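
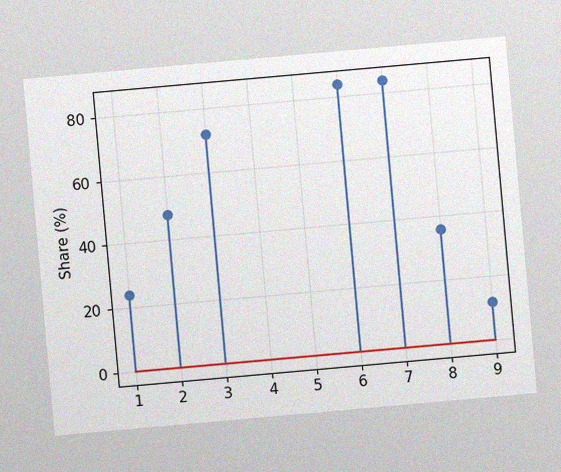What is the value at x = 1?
The chart is tilted about 5° counter-clockwise, with some photo noise. The stem at x=1 reaches 24%.

24%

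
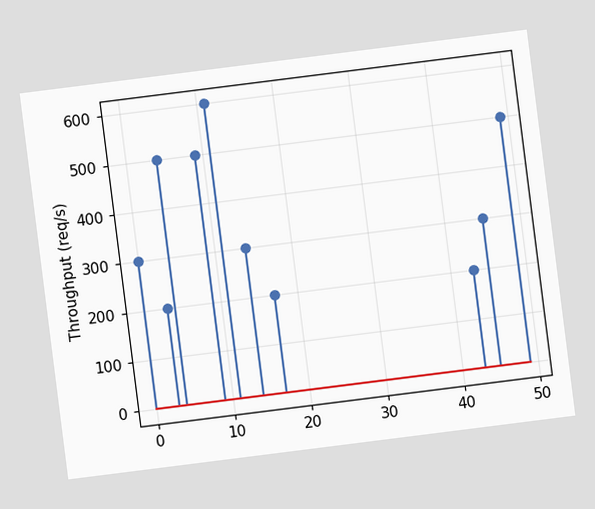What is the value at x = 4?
The chart is tilted about 7° counter-clockwise. The stem at x=4 reaches 500req/s.

500req/s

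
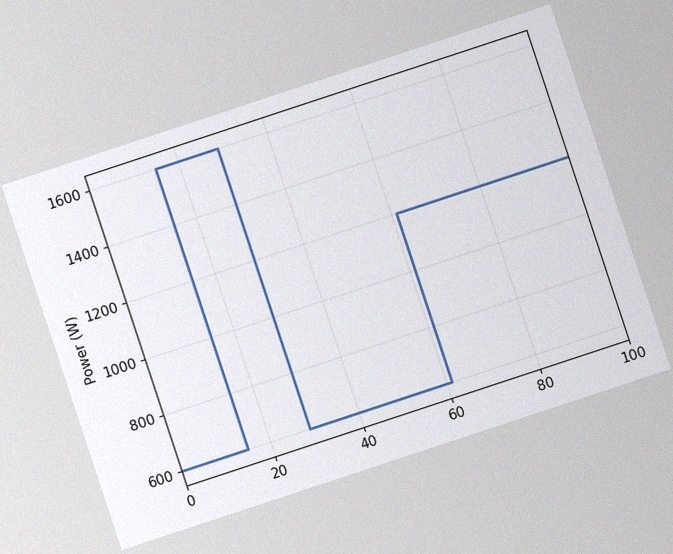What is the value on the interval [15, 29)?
The chart is tilted about 18° counter-clockwise, with some photo noise. On [15, 29) the step sits at 1600W.

1600W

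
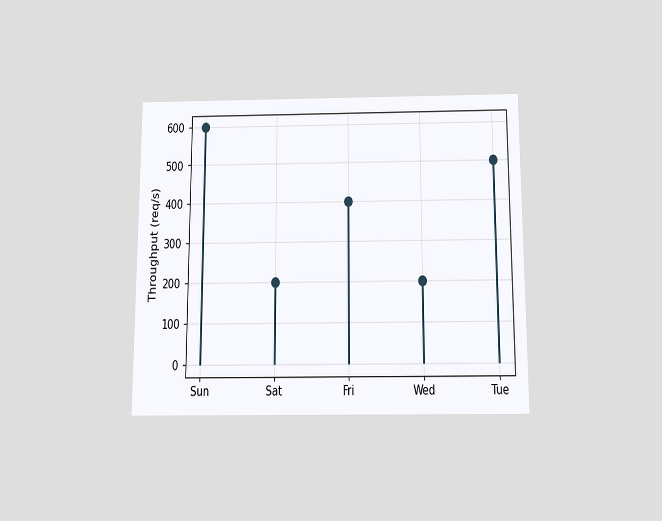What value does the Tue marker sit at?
500req/s

The chart is viewed slightly from below. The Tue marker sits at 500req/s.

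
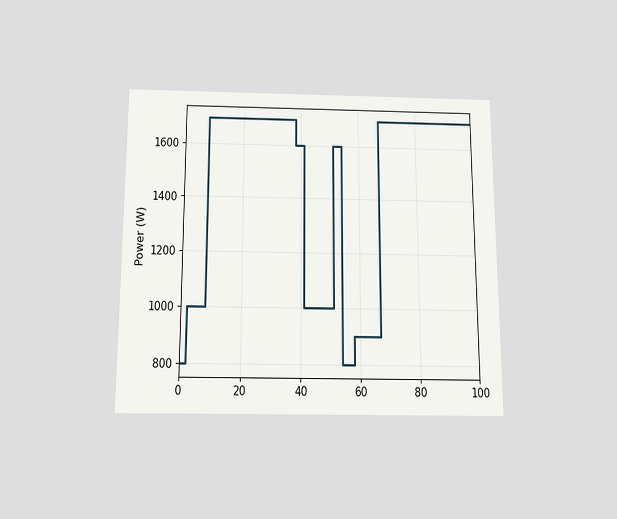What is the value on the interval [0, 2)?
800W

The chart is viewed slightly from below. On [0, 2) the step sits at 800W.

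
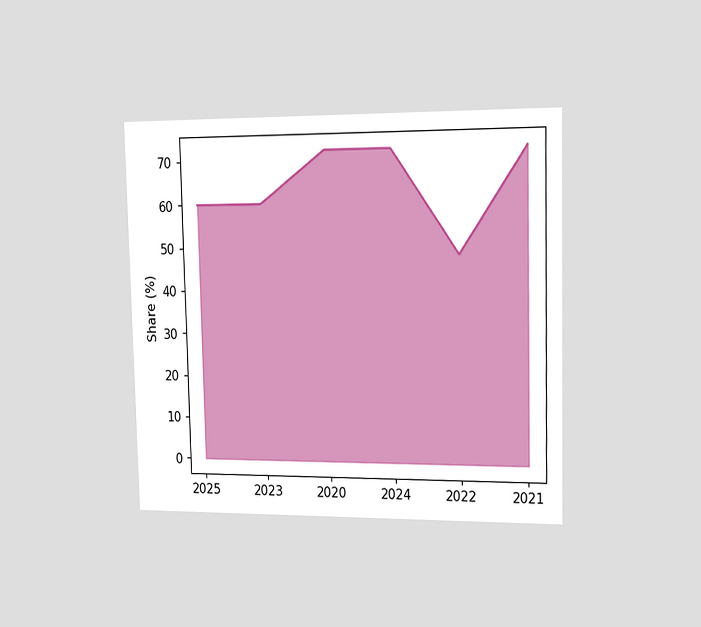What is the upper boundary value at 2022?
48%

The chart is viewed slightly from the right. At 2022 the upper boundary is at 48%.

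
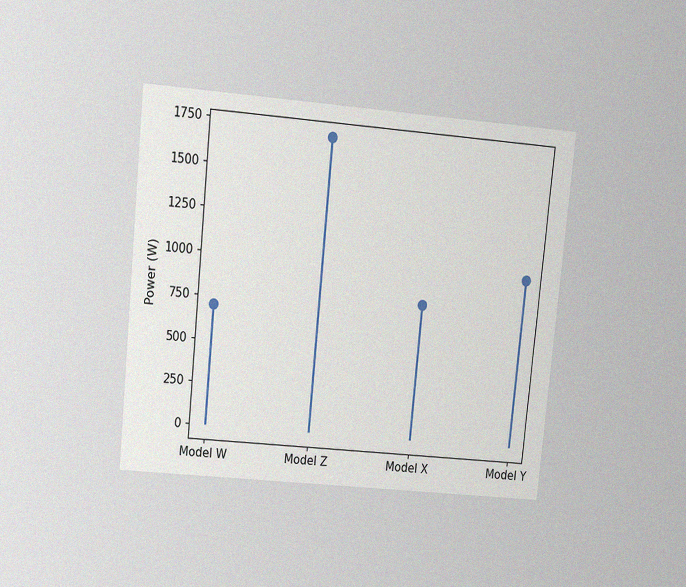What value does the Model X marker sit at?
800W

The chart is tilted about 6° clockwise and viewed slightly from above, with some photo noise. The Model X marker sits at 800W.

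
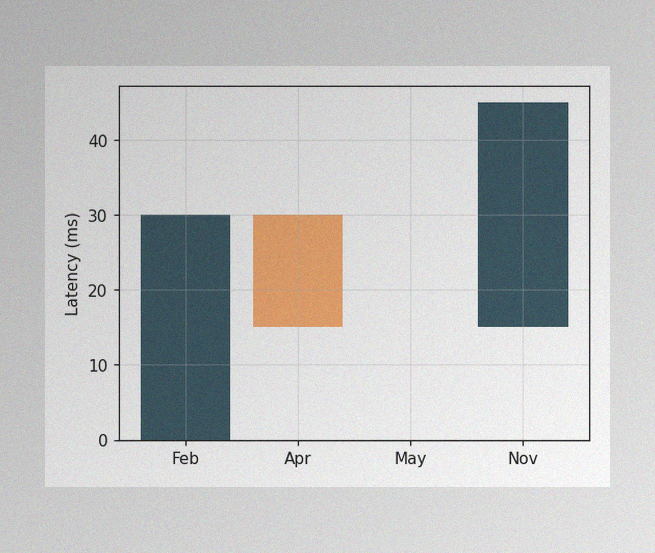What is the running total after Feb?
30ms

The image has some photo noise and uneven lighting. After Feb the running total reaches 30ms.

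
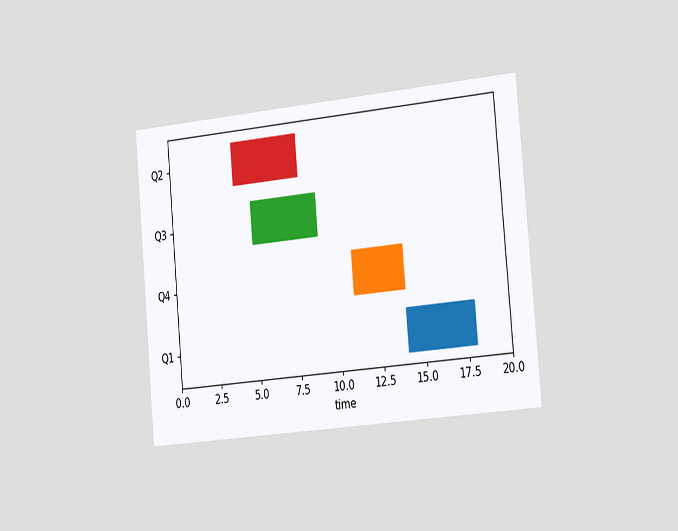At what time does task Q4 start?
11

The chart is tilted about 5° counter-clockwise and viewed slightly from the right. The Q4 bar begins at t=11.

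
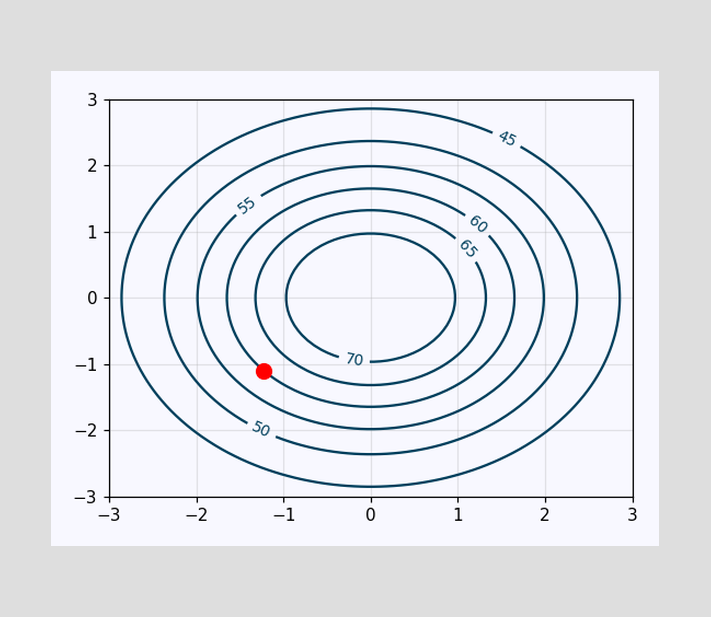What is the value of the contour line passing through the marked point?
The marked point sits on the contour labelled 60.

60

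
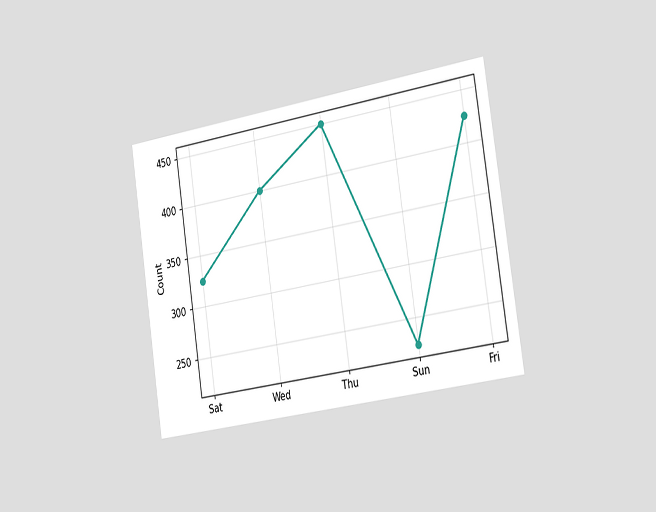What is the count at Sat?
The chart is tilted about 9° counter-clockwise and viewed slightly from the right. At Sat, the line is at 325.

325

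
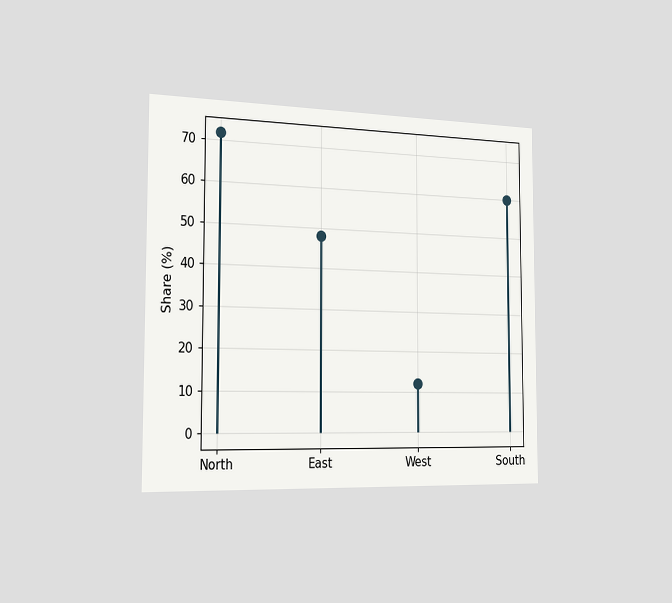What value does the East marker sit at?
48%

The chart is viewed slightly from the left. The East marker sits at 48%.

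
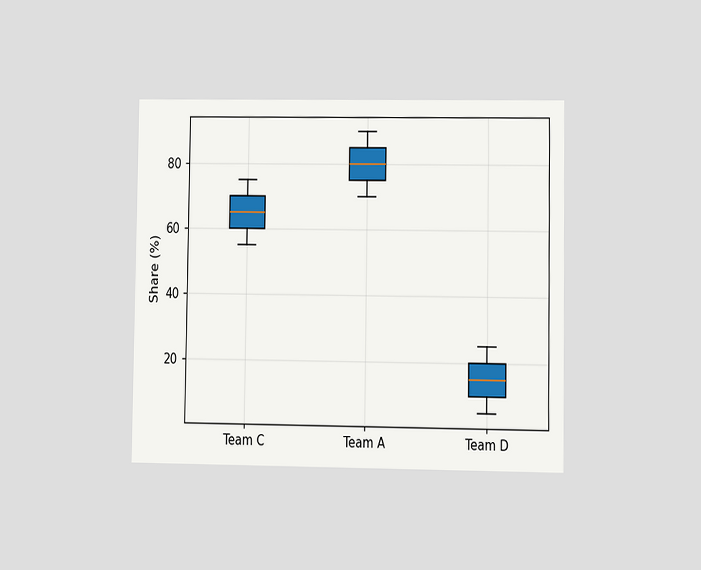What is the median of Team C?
The chart is viewed at a slight angle. The median line in the Team C box sits at 65%.

65%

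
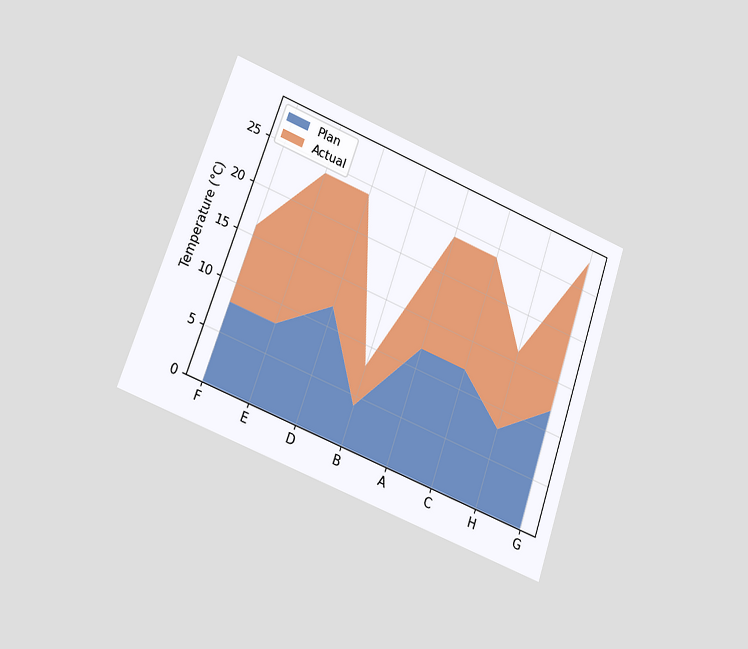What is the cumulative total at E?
The chart is tilted about 19° clockwise and viewed at a slight angle. The stacked total at E reaches 24°C.

24°C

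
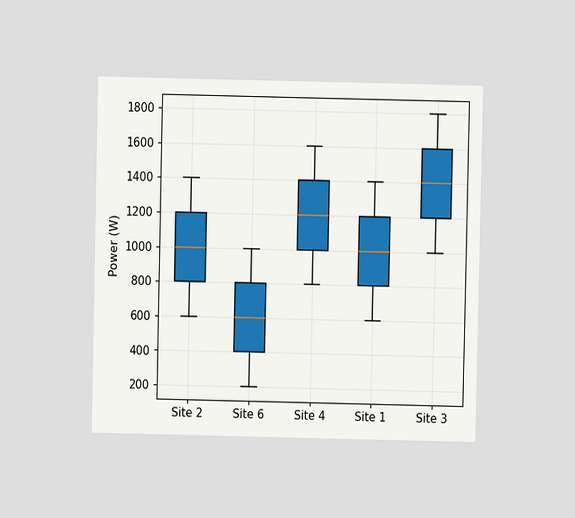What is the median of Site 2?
The chart is viewed at a slight angle. The median line in the Site 2 box sits at 1000W.

1000W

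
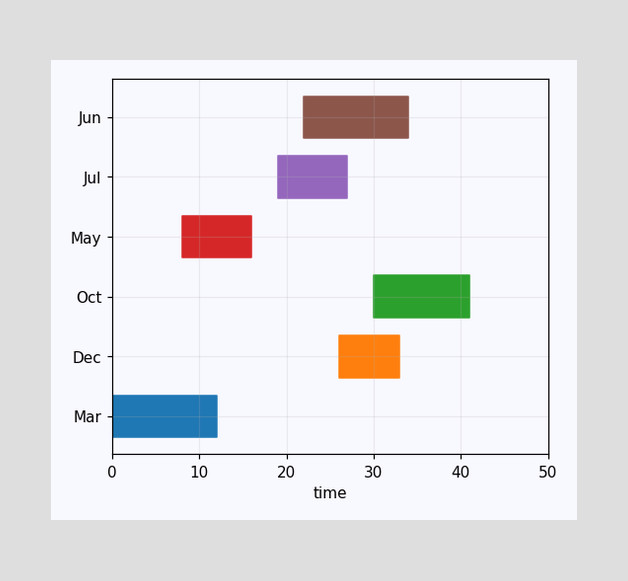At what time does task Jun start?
22

The Jun bar begins at t=22.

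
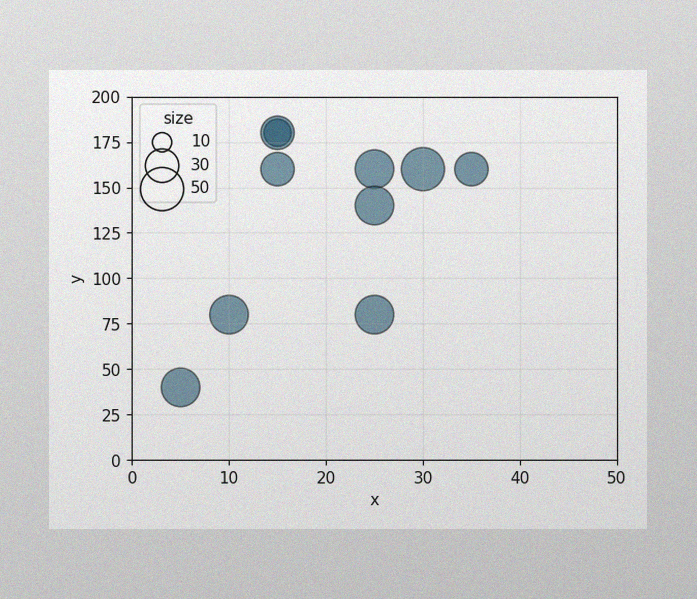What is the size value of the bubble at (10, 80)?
The image has some photo noise and uneven lighting. Matching the bubble at (10, 80) against the size legend gives 40.

40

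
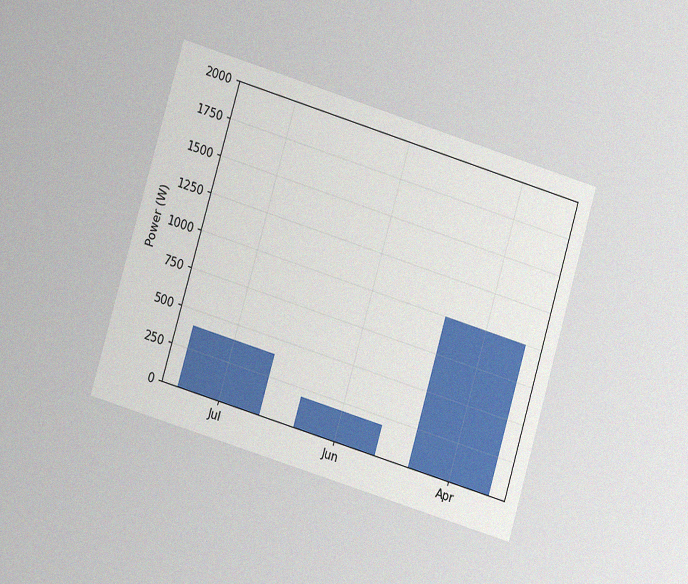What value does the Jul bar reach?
The chart is tilted about 17° clockwise and viewed at a slight angle, with some photo noise. Reading along the chart's y-axis, the Jul bar reaches 400W.

400W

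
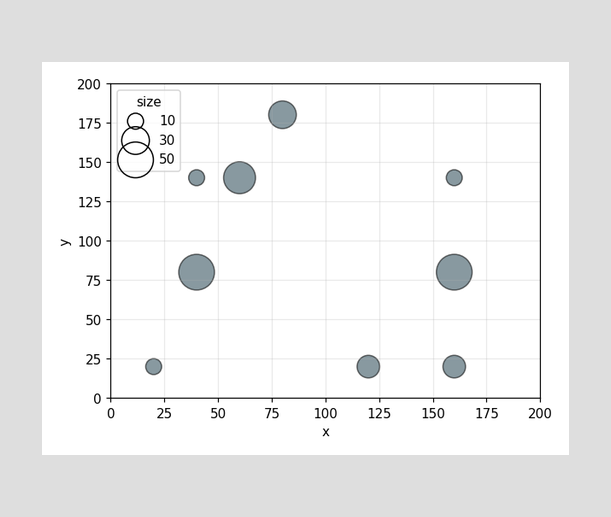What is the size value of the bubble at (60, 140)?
40

Matching the bubble at (60, 140) against the size legend gives 40.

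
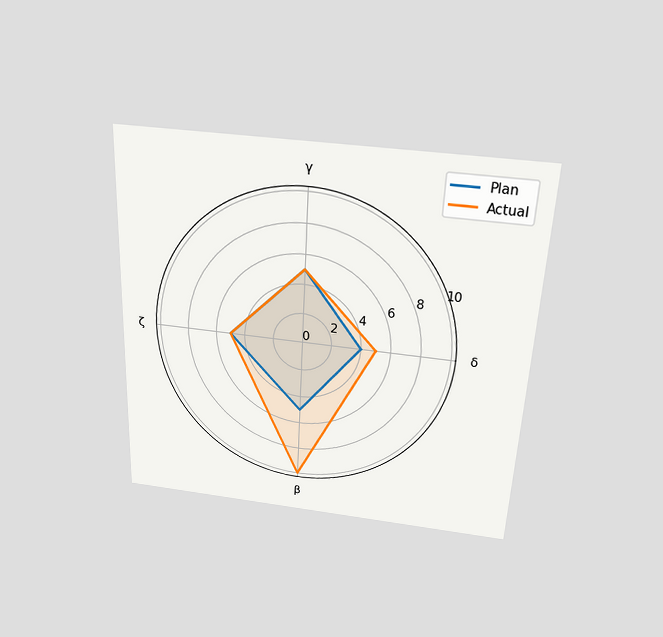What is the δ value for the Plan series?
4

The chart is tilted about 3° clockwise and viewed slightly from above. On the δ axis, Plan reaches 4.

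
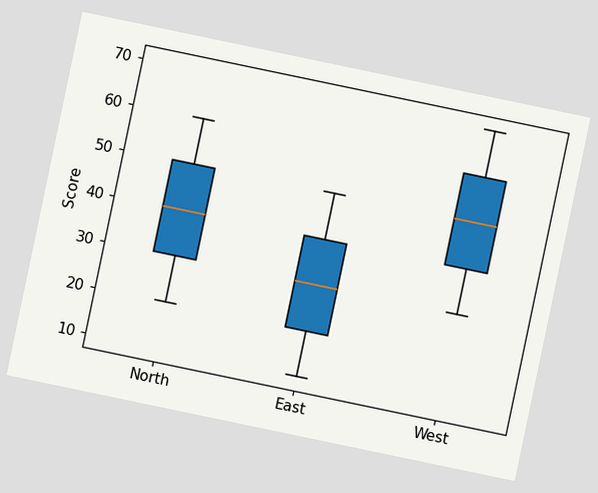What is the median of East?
30

The chart is tilted about 12° clockwise. The median line in the East box sits at 30.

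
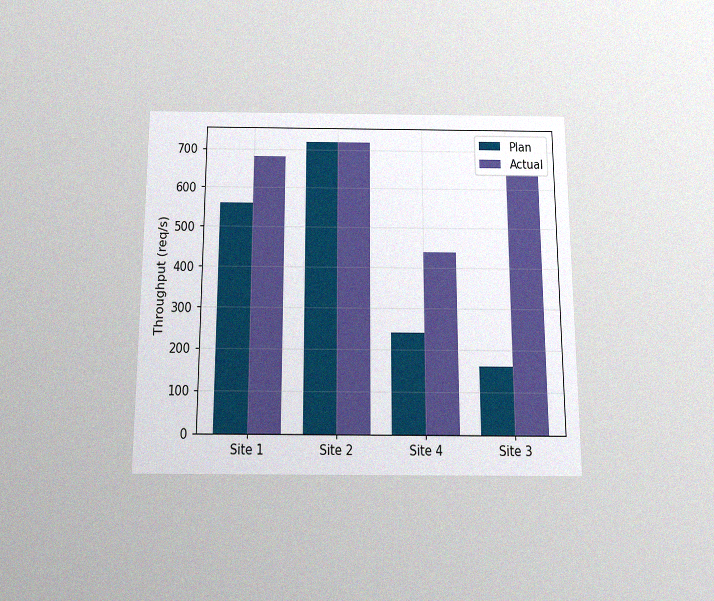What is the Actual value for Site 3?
The chart is viewed slightly from below, with some photo noise. The Actual bar at Site 3 reaches 640req/s on the y-axis.

640req/s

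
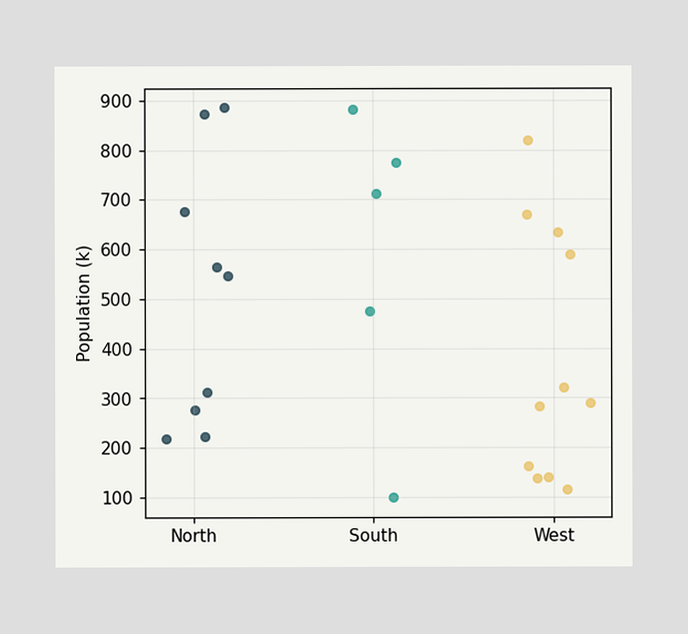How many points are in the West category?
Counting the markers in the West column gives 11.

11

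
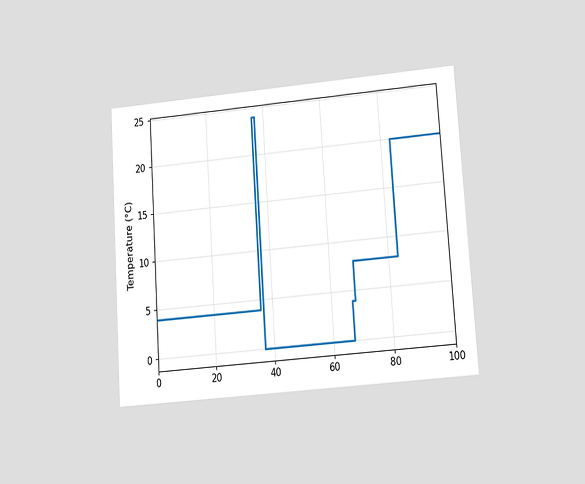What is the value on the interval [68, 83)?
The chart is tilted about 4° counter-clockwise and viewed at a slight angle. On [68, 83) the step sits at 8°C.

8°C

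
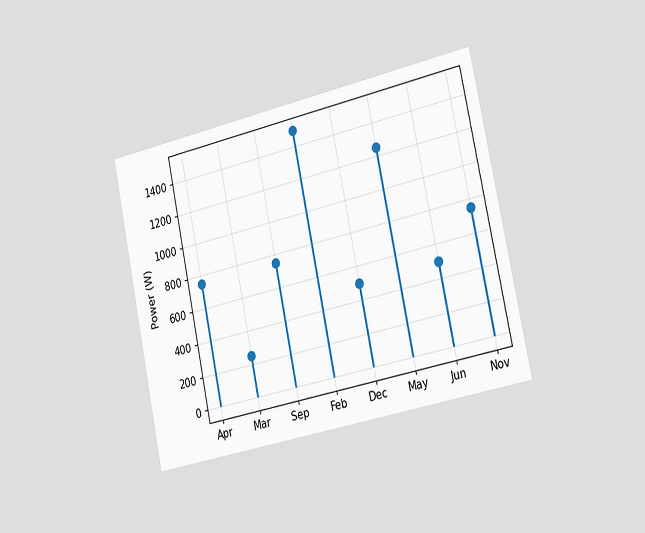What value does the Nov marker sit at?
750W

The chart is tilted about 12° counter-clockwise and viewed slightly from the right. The Nov marker sits at 750W.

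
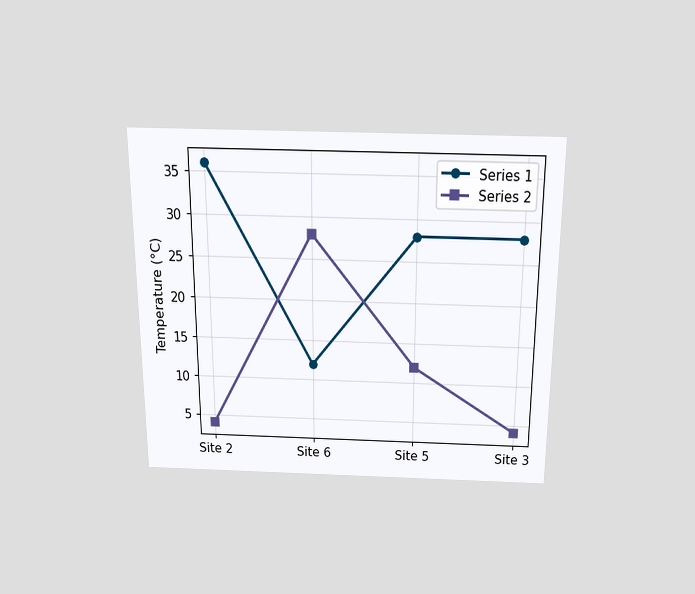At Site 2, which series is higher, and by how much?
Series 1, by 32°C

The chart is viewed slightly from above. At Site 2, Series 1 sits above the other line by 32°C.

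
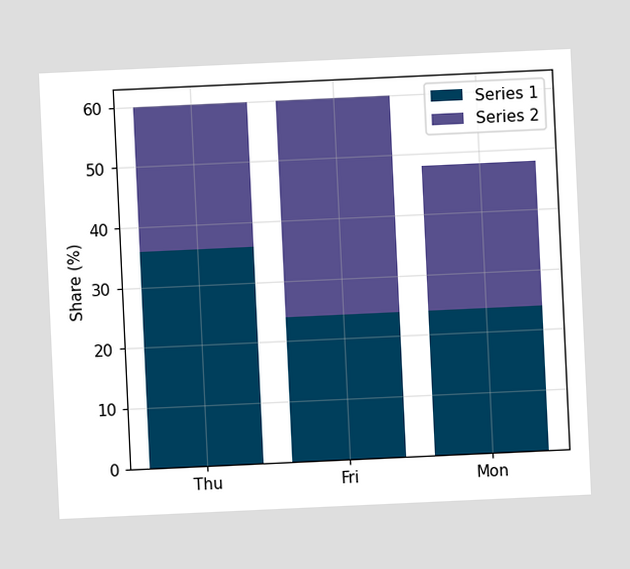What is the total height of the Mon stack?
48%

The chart is tilted about 3° counter-clockwise. The Mon stack's top reaches 48% on the y-axis.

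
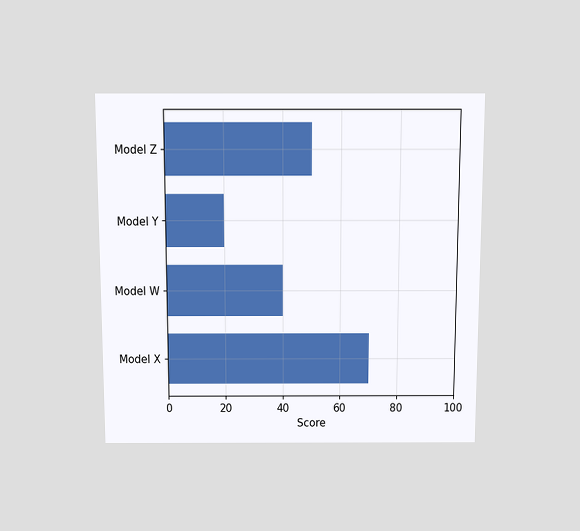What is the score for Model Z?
50

The chart is viewed slightly from above. Reading along the chart's x-axis, the Model Z bar reaches 50.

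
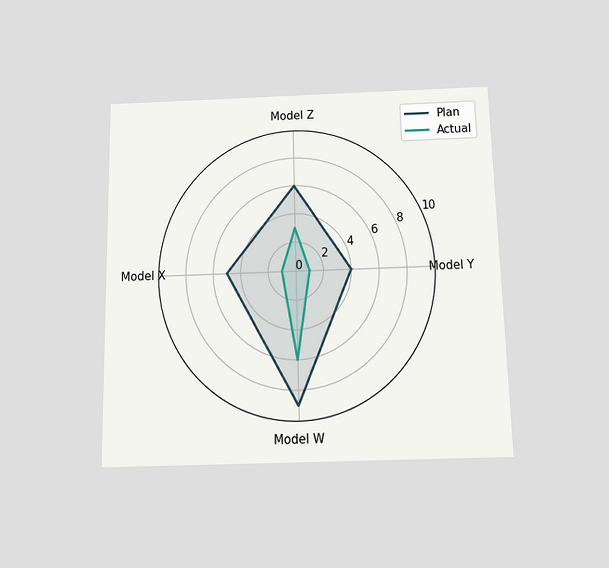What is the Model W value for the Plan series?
9

The chart is viewed slightly from below. On the Model W axis, Plan reaches 9.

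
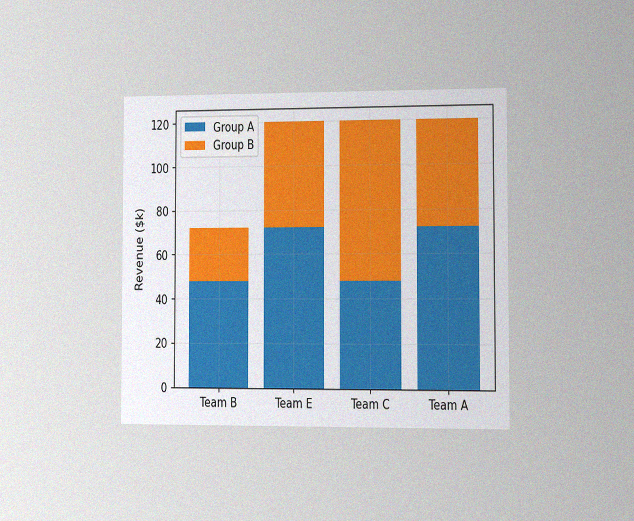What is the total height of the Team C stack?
$120k

The chart is viewed slightly from the right, with some photo noise. The Team C stack's top reaches $120k on the y-axis.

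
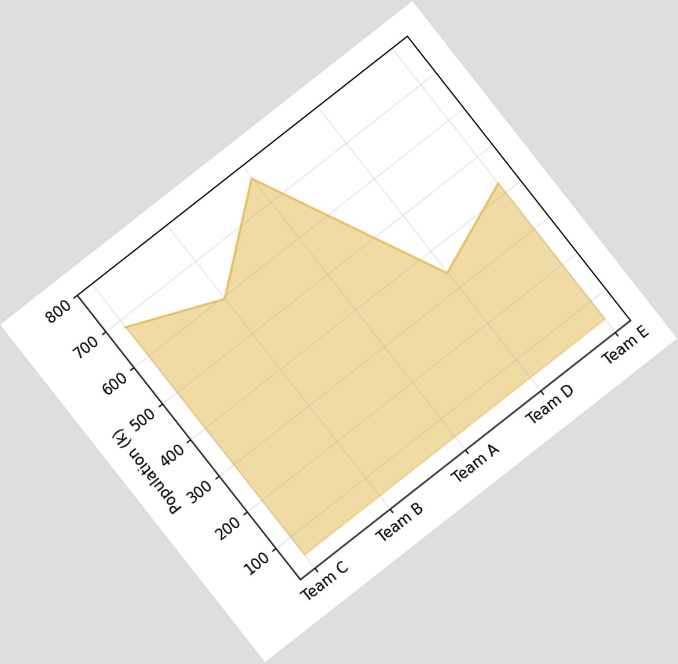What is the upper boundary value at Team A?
The chart is tilted about 38° counter-clockwise. At Team A the upper boundary is at 765k.

765k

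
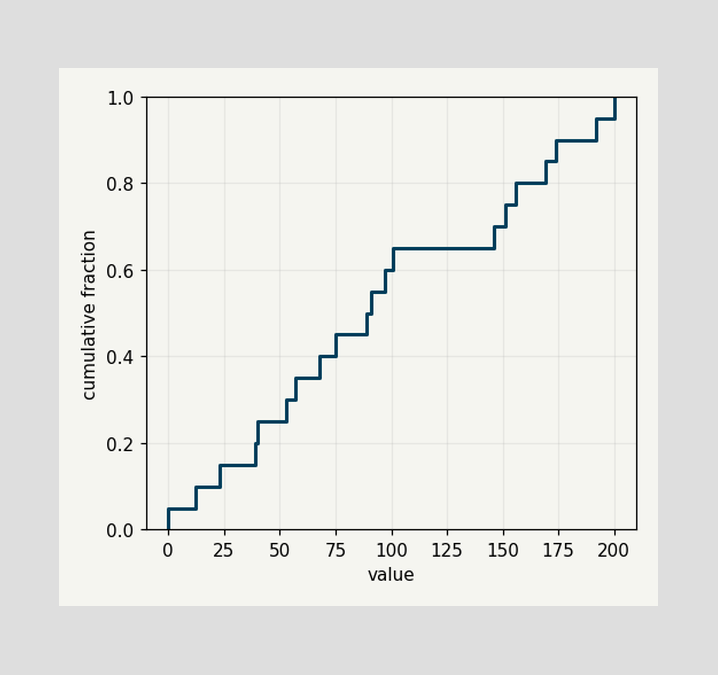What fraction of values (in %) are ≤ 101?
At x=101 the ECDF step is at 65%.

65%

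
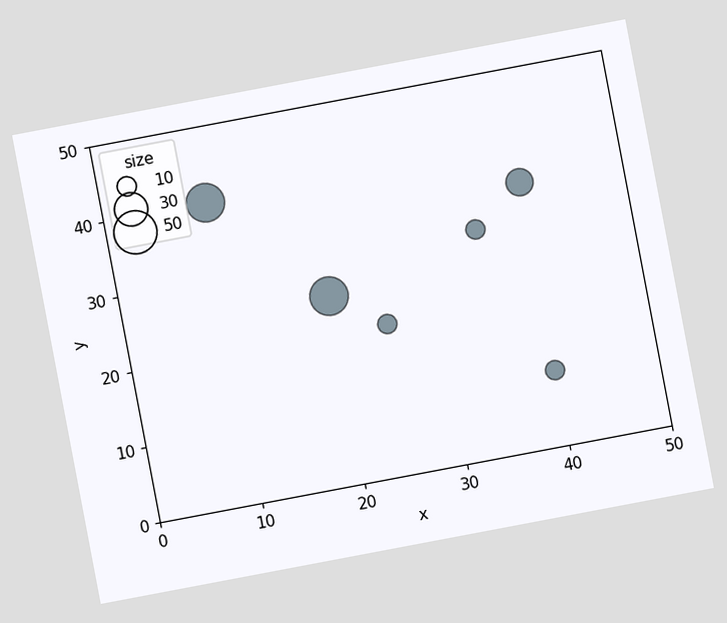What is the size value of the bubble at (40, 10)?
10

The chart is tilted about 11° counter-clockwise. Matching the bubble at (40, 10) against the size legend gives 10.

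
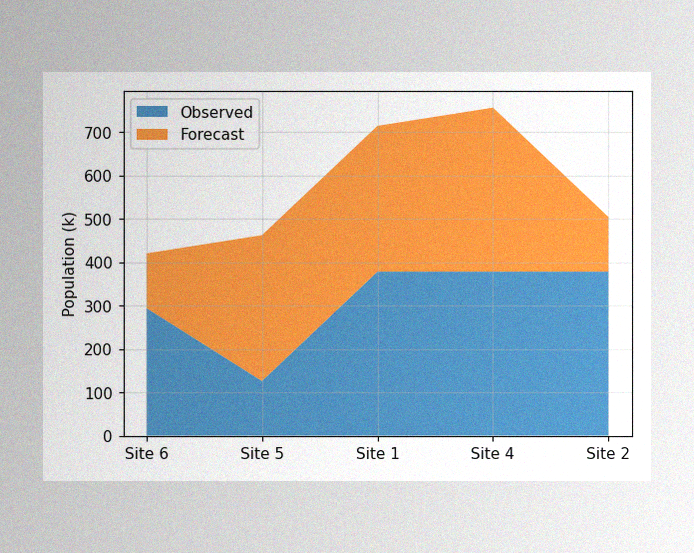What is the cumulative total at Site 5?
The image has some photo noise and uneven lighting. The stacked total at Site 5 reaches 462k.

462k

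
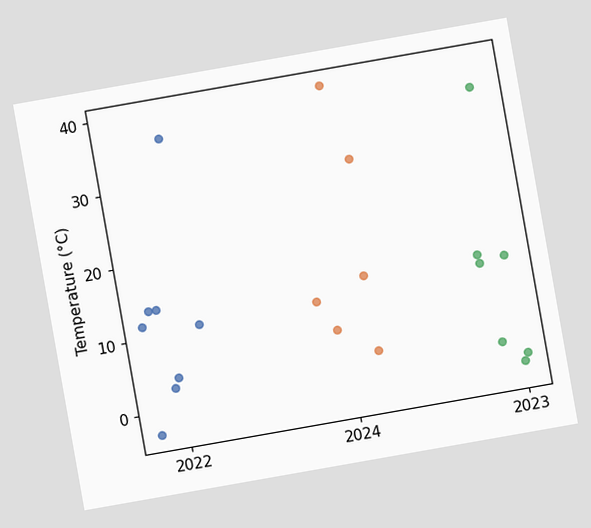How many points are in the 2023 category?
The chart is tilted about 10° counter-clockwise. Counting the markers in the 2023 column gives 7.

7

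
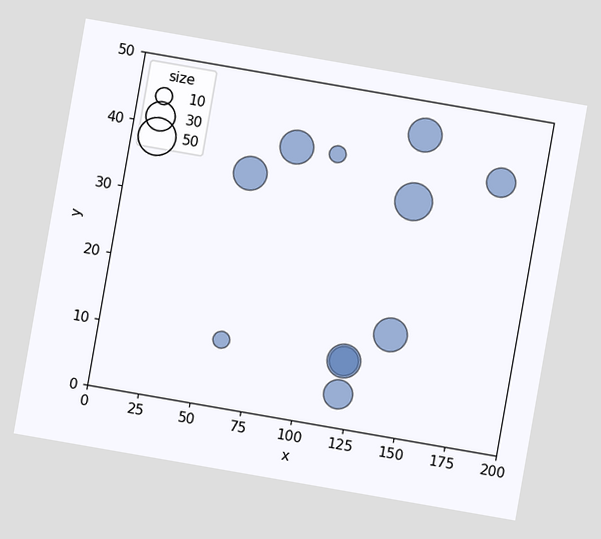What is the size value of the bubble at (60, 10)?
The chart is tilted about 10° clockwise. Matching the bubble at (60, 10) against the size legend gives 10.

10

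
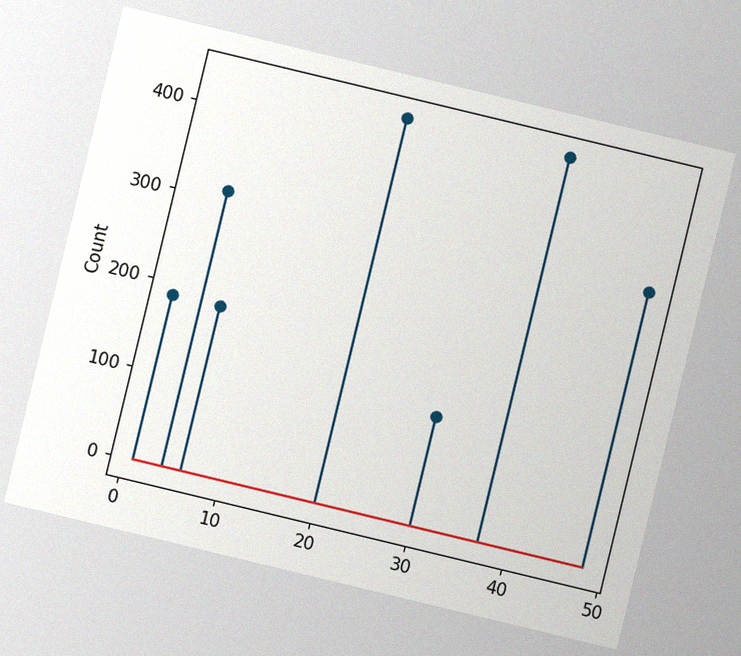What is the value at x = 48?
310

The chart is tilted about 14° clockwise, with some photo noise. The stem at x=48 reaches 310.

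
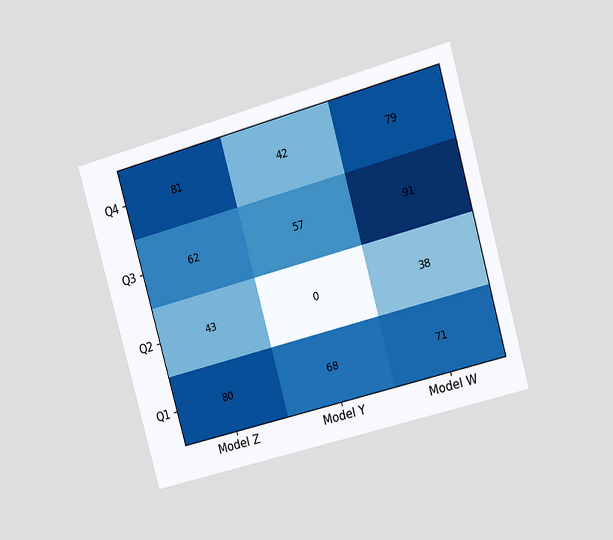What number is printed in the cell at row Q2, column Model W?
38

The chart is tilted about 15° counter-clockwise and viewed at a slight angle. The (Q2, Model W) cell reads 38.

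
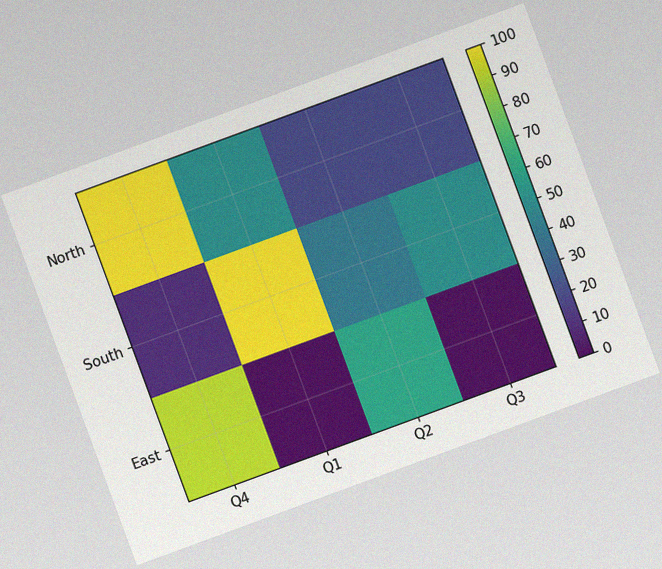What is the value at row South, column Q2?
The chart is tilted about 20° counter-clockwise, with some photo noise. Matching cell (South, Q2) against the colorbar gives 40.

40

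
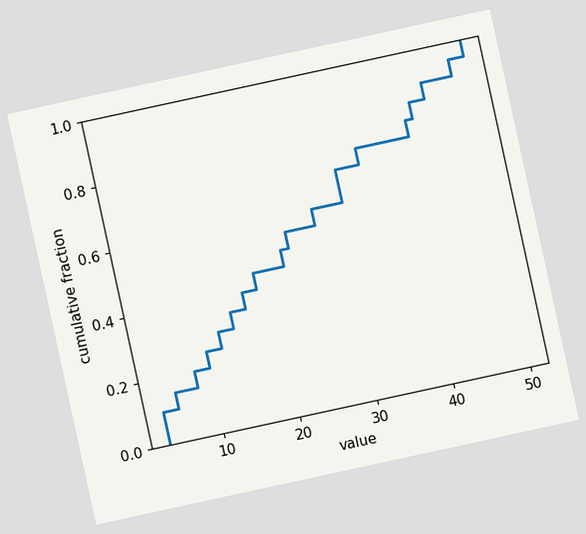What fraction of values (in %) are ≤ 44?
The chart is tilted about 12° counter-clockwise. At x=44 the ECDF step is at 90%.

90%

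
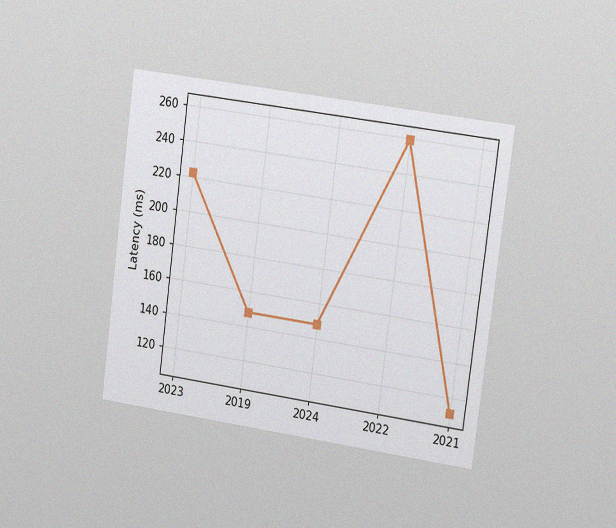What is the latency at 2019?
148ms

The chart is tilted about 7° clockwise and viewed slightly from the right, with some photo noise. At 2019, the line is at 148ms.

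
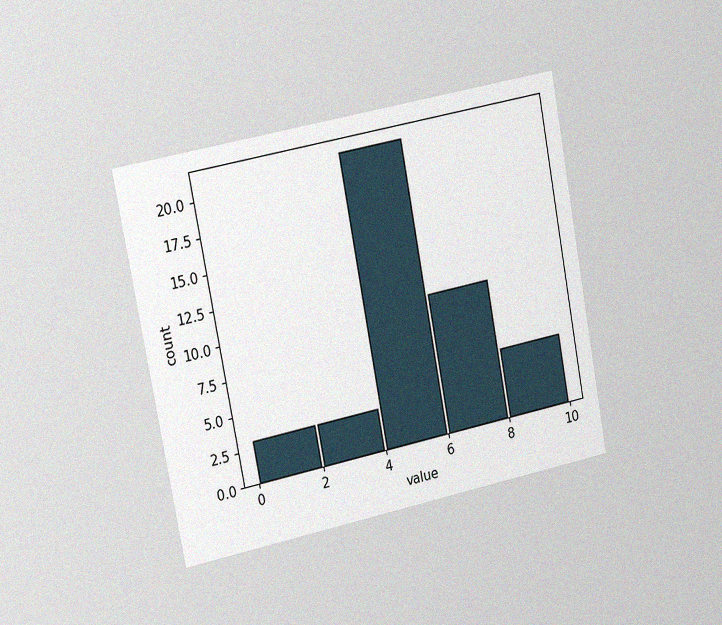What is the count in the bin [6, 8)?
The chart is tilted about 11° counter-clockwise and viewed slightly from the left, with some photo noise. The [6, 8) bin has height 10.

10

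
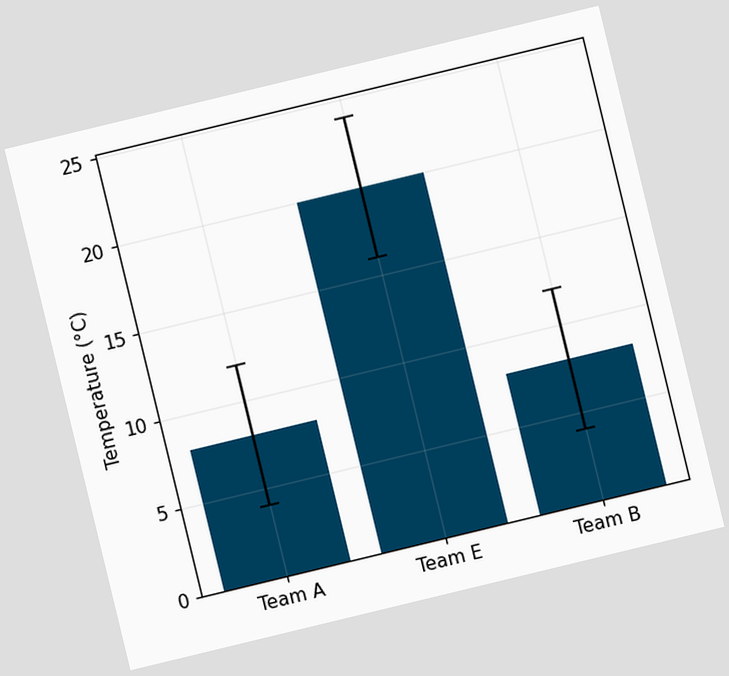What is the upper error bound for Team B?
The chart is tilted about 14° counter-clockwise. The Team B bar's upper whisker reaches 12°C.

12°C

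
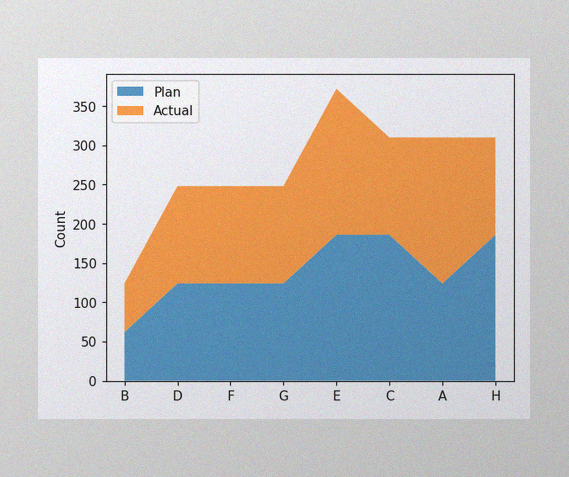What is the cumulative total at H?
The image has some photo noise and uneven lighting. The stacked total at H reaches 310.

310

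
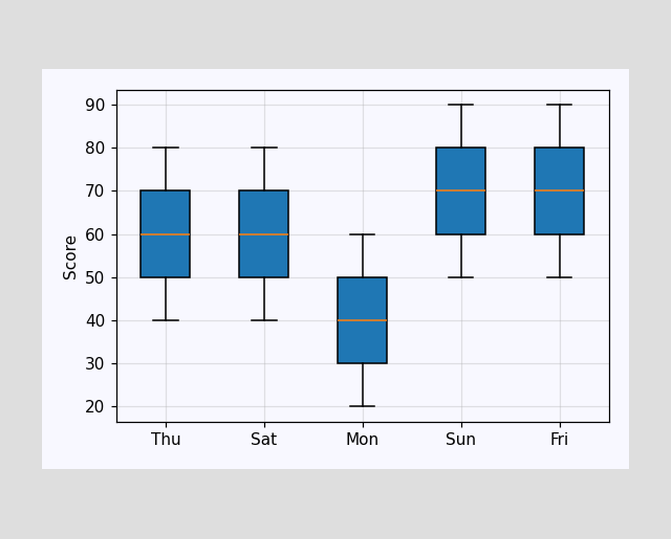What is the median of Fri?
The median line in the Fri box sits at 70.

70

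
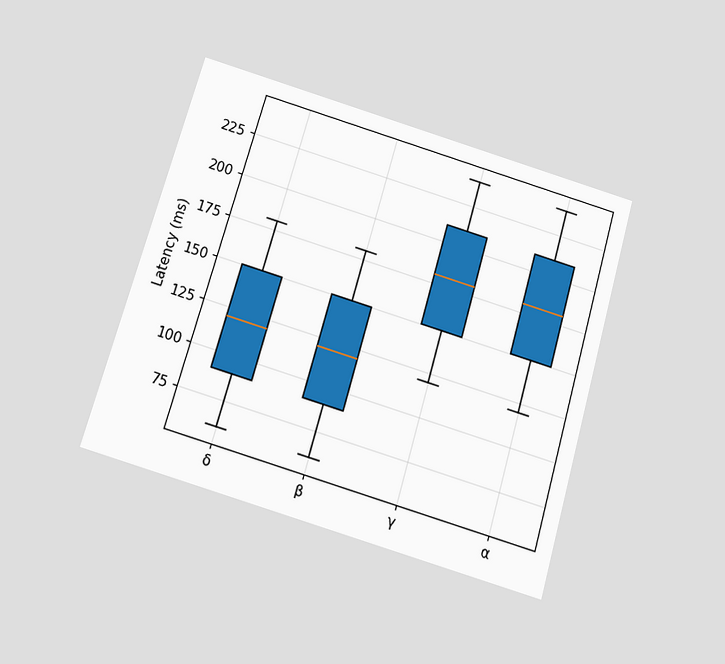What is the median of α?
The chart is tilted about 16° clockwise and viewed slightly from below. The median line in the α box sits at 180ms.

180ms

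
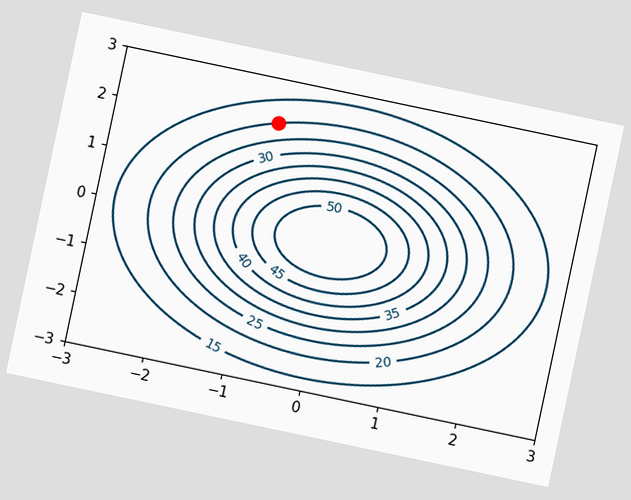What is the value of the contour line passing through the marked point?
The chart is tilted about 12° clockwise. The marked point sits on the contour labelled 20.

20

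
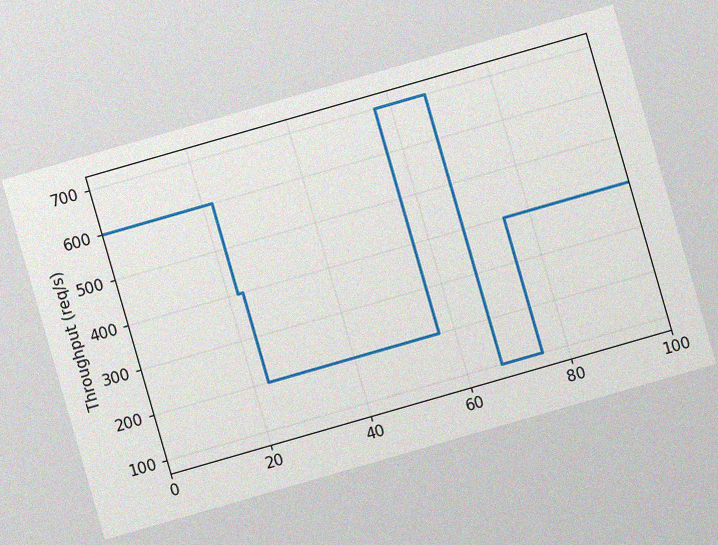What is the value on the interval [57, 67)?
700req/s

The chart is tilted about 16° counter-clockwise, with some photo noise. On [57, 67) the step sits at 700req/s.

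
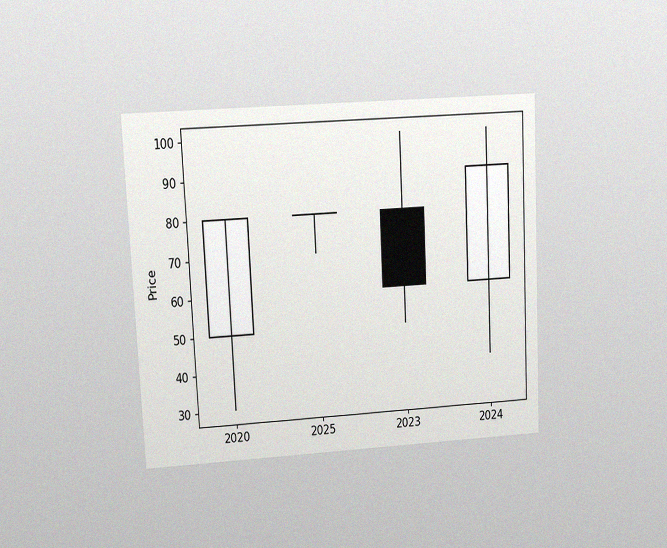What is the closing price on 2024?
90

The chart is tilted about 3° counter-clockwise and viewed at a slight angle, with some photo noise. The 2024 candle closes at 90.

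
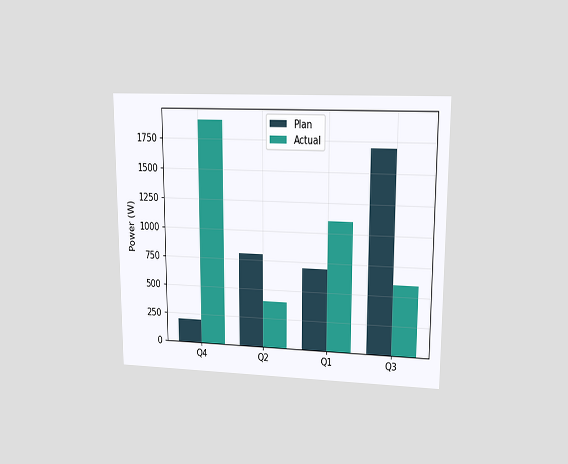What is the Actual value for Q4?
1900W

The chart is viewed at a slight angle. The Actual bar at Q4 reaches 1900W on the y-axis.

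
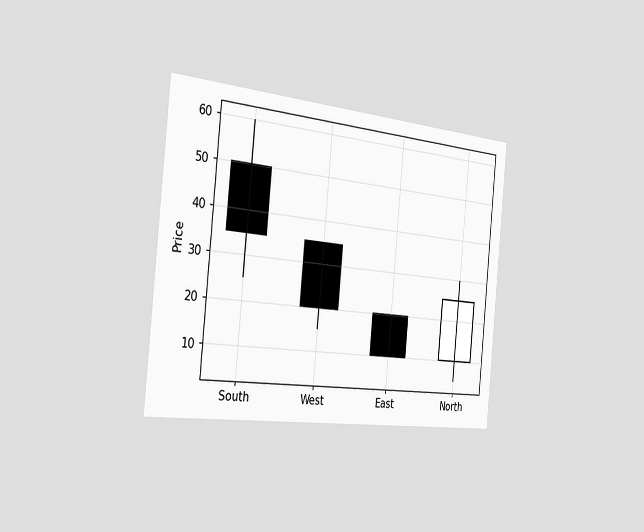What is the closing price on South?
The chart is tilted about 6° clockwise and viewed slightly from the left. The South candle closes at 35.

35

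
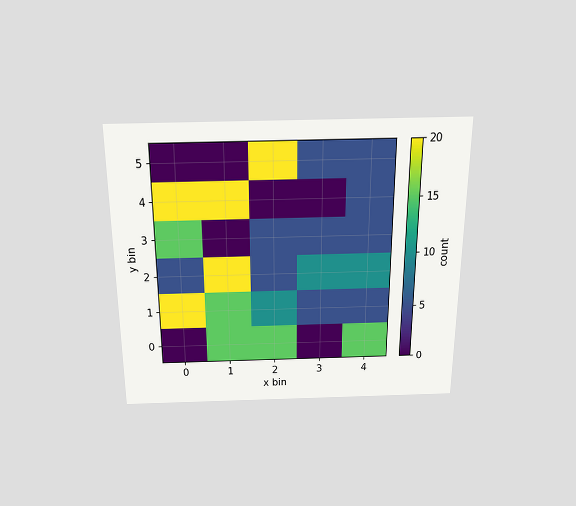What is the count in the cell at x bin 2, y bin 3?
5

The chart is viewed slightly from above. Matching the cell (2, 3) against the colorbar gives 5.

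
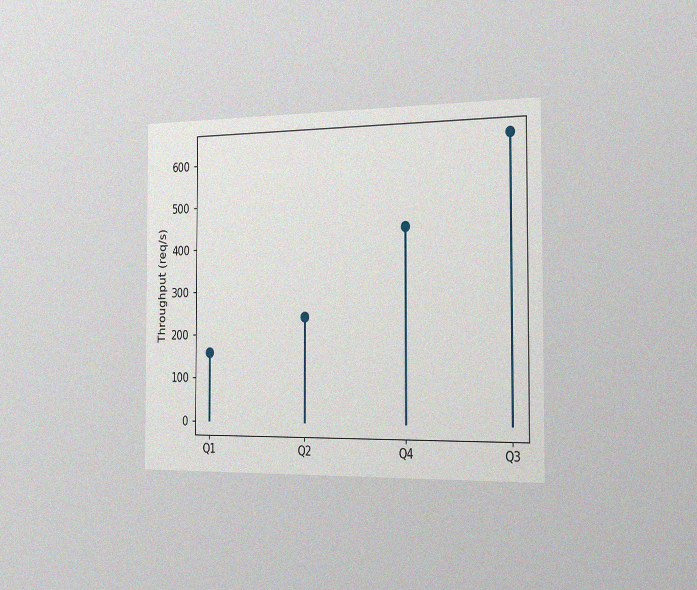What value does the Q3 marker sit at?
The chart is viewed slightly from the right, with some photo noise. The Q3 marker sits at 640req/s.

640req/s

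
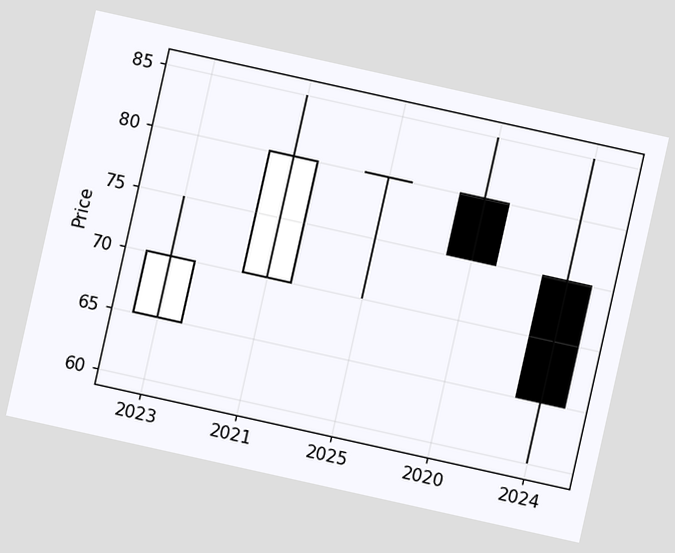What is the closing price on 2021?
80

The chart is tilted about 13° clockwise. The 2021 candle closes at 80.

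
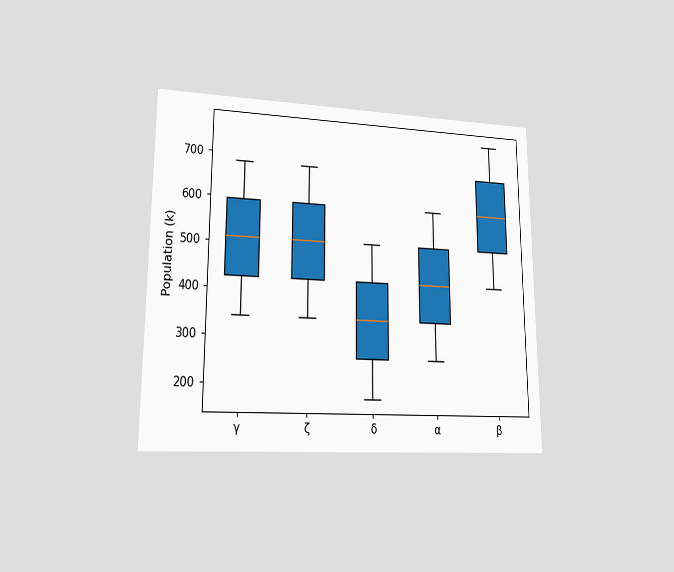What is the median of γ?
The chart is viewed at a slight angle. The median line in the γ box sits at 510k.

510k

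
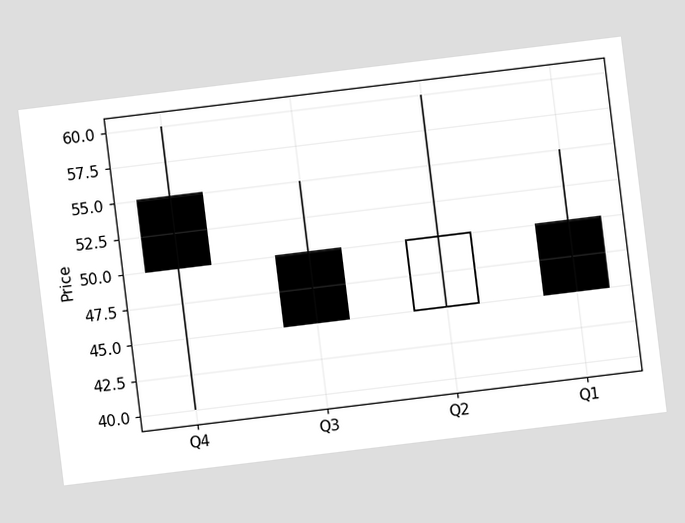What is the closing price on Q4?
50

The chart is tilted about 7° counter-clockwise. The Q4 candle closes at 50.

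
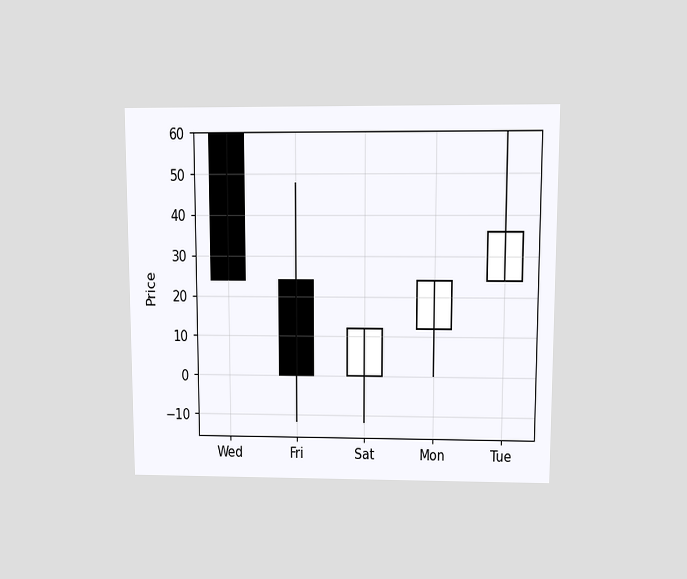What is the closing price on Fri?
0

The chart is viewed at a slight angle. The Fri candle closes at 0.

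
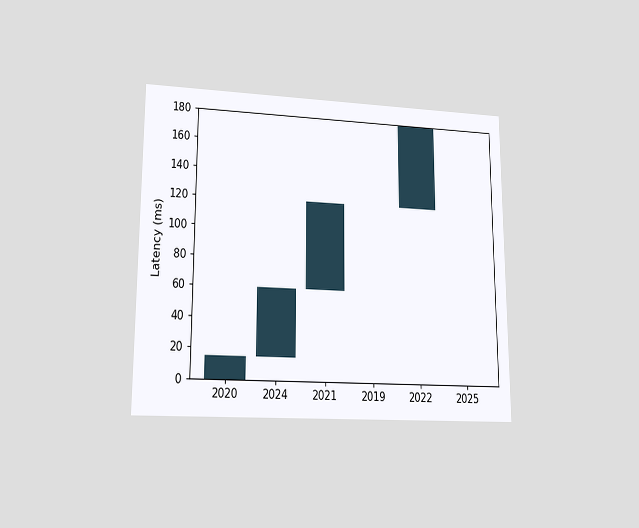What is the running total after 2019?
120ms

The chart is viewed at a slight angle. After 2019 the running total reaches 120ms.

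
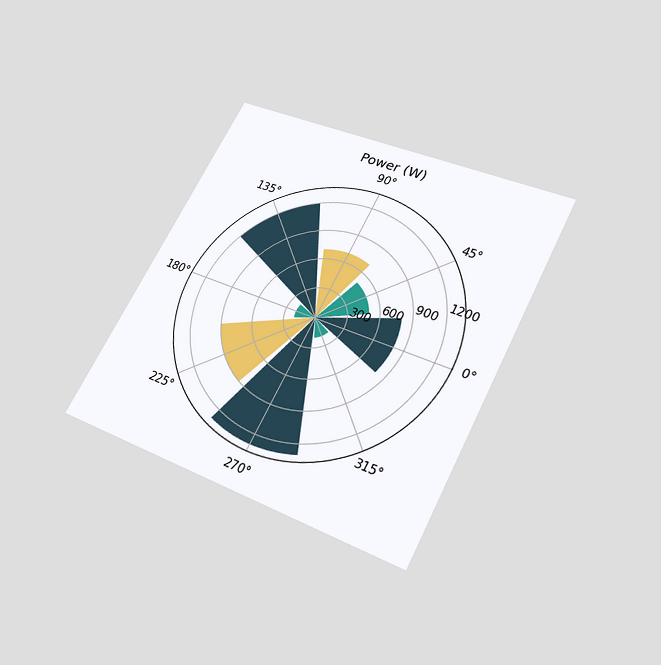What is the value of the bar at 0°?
800W

The chart is tilted about 27° clockwise and viewed slightly from below. The bar at 0° reaches 800W on the radial axis.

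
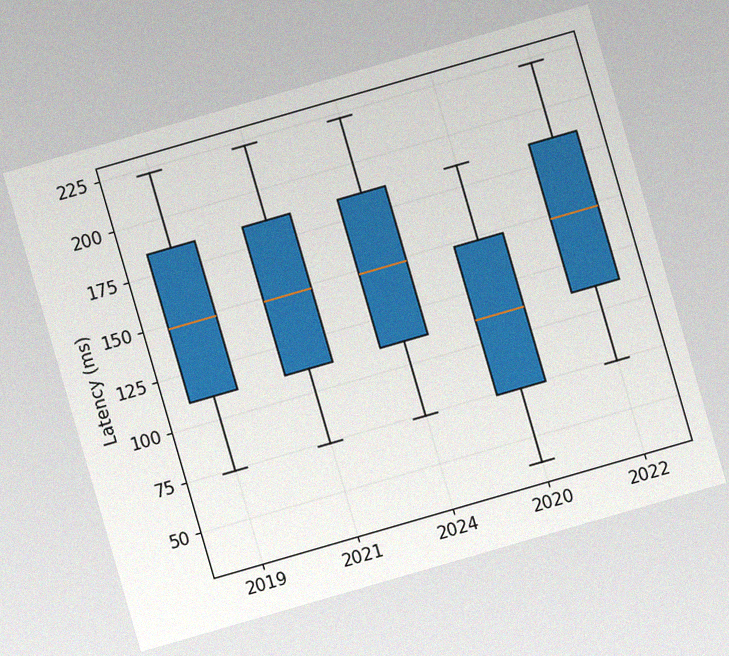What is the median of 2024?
The chart is tilted about 16° counter-clockwise, with some photo noise. The median line in the 2024 box sits at 148ms.

148ms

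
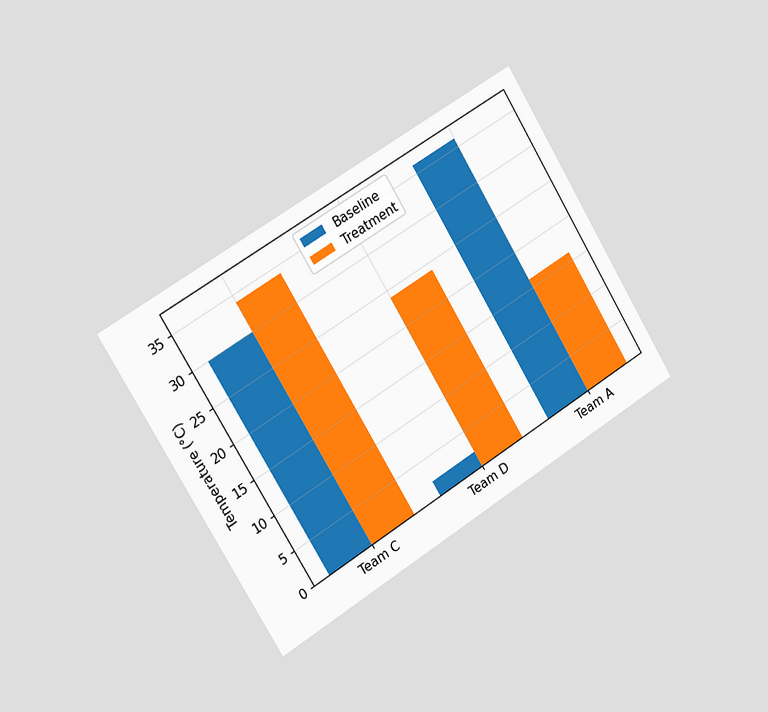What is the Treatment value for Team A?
16°C

The chart is tilted about 31° counter-clockwise and viewed slightly from the left. The Treatment bar at Team A reaches 16°C on the y-axis.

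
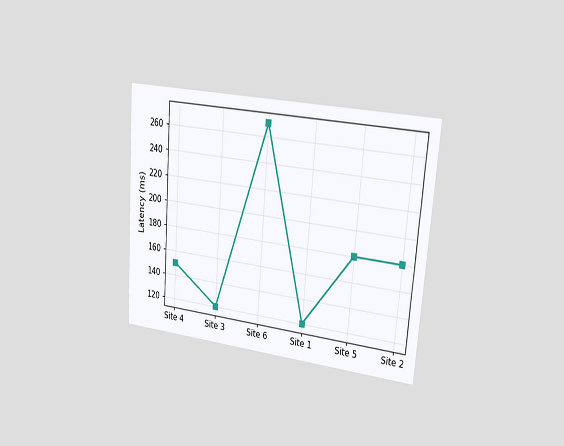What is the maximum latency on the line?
The chart is tilted about 4° clockwise and viewed slightly from the right. The highest point is at Site 6, and reading across to the y-axis gives 270ms.

270ms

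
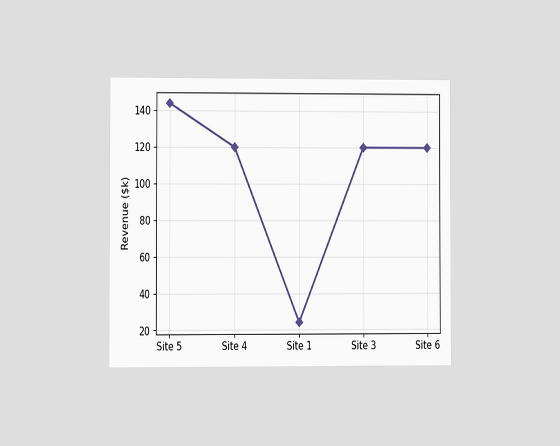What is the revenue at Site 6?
$120k

The chart is viewed at a slight angle. At Site 6, the line is at $120k.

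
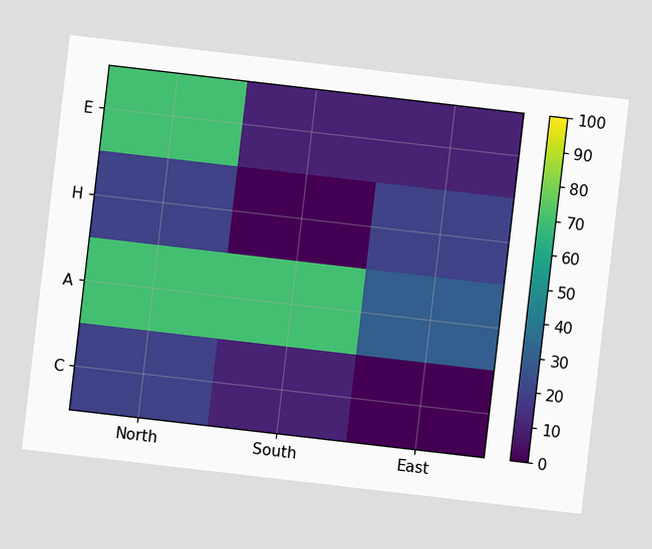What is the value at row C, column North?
The chart is tilted about 7° clockwise. Matching cell (C, North) against the colorbar gives 20.

20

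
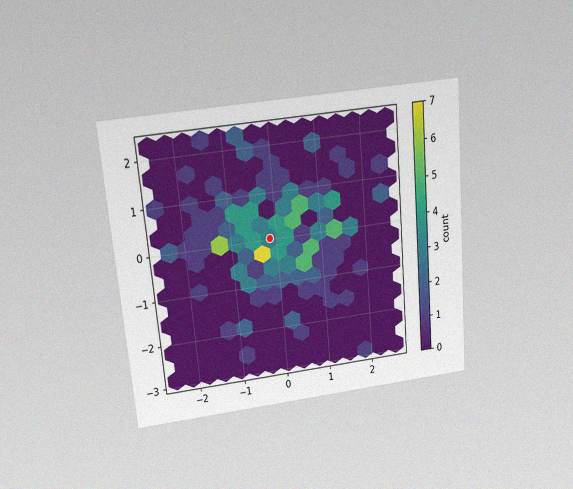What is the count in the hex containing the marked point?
3

The chart is tilted about 5° counter-clockwise and viewed slightly from above, with some photo noise. The marked hex reads 3 on the colorbar.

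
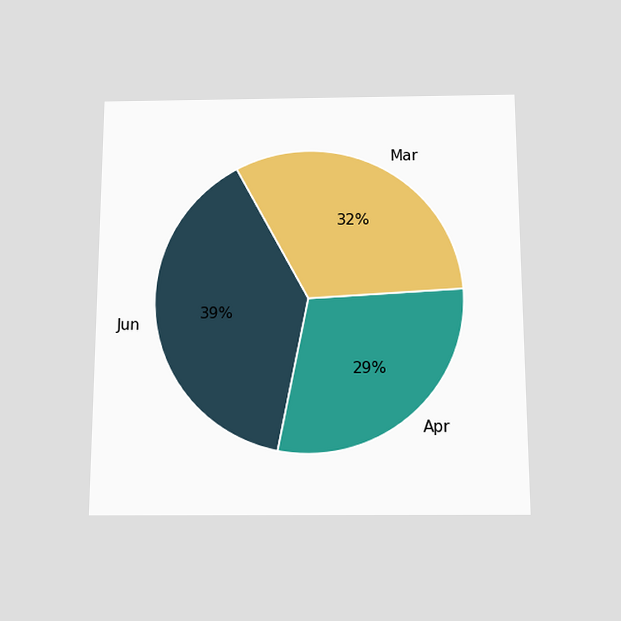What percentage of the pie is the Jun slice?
The chart is viewed slightly from below. The Jun slice takes up 39% of the pie.

39%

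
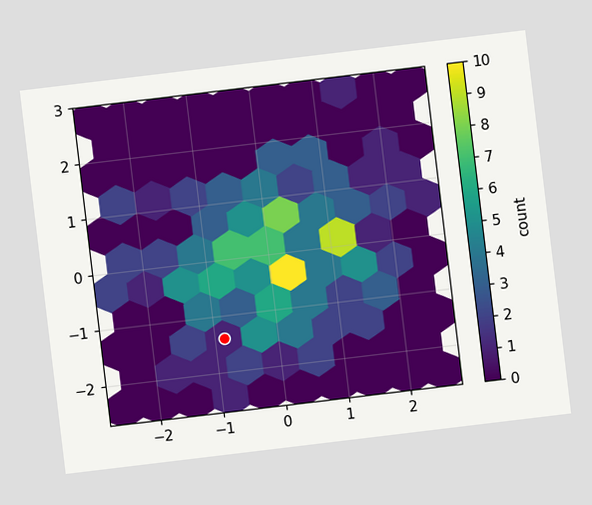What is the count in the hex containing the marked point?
The chart is tilted about 7° counter-clockwise. The marked hex reads 1 on the colorbar.

1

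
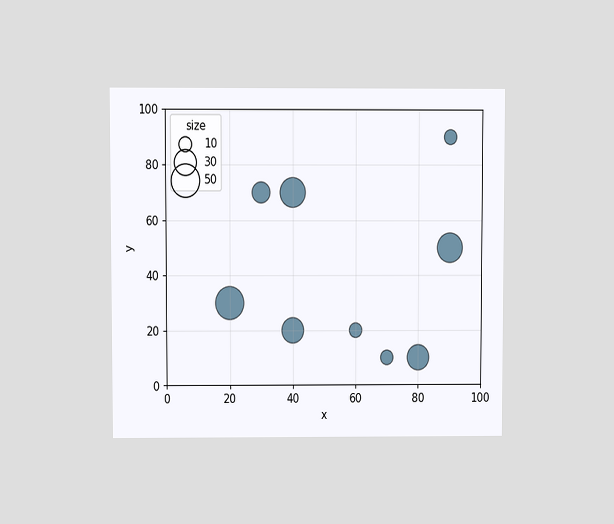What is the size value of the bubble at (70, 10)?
10

The chart is viewed at a slight angle. Matching the bubble at (70, 10) against the size legend gives 10.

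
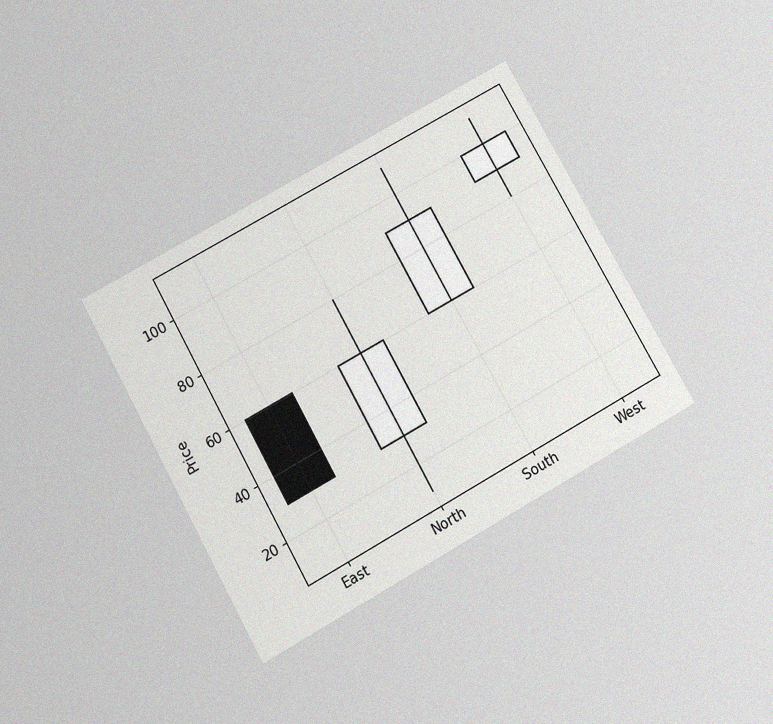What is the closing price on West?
The chart is tilted about 29° counter-clockwise and viewed slightly from below, with some photo noise. The West candle closes at 100.

100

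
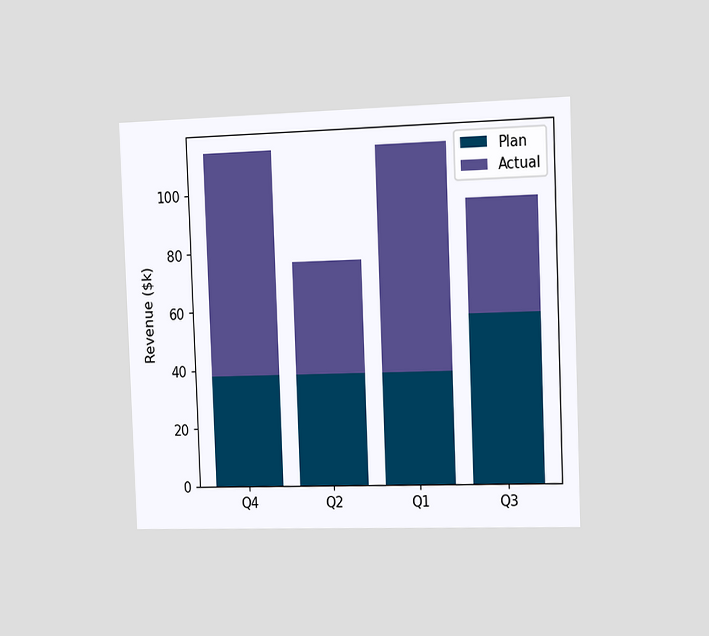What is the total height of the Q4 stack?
$114k

The chart is tilted about 2° counter-clockwise and viewed slightly from the right. The Q4 stack's top reaches $114k on the y-axis.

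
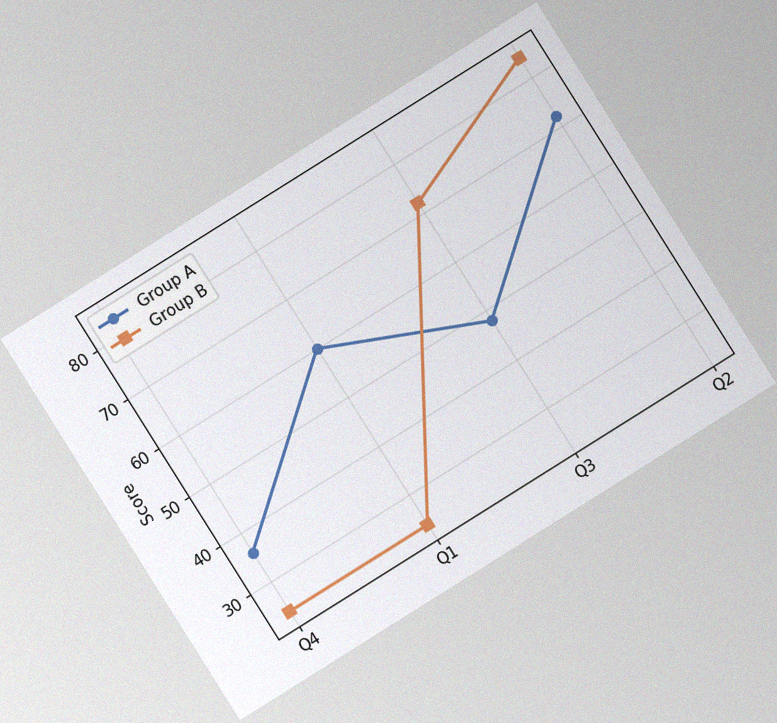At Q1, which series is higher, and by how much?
Group A, by 36

The chart is tilted about 32° counter-clockwise, with some photo noise. At Q1, Group A sits above the other line by 36.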